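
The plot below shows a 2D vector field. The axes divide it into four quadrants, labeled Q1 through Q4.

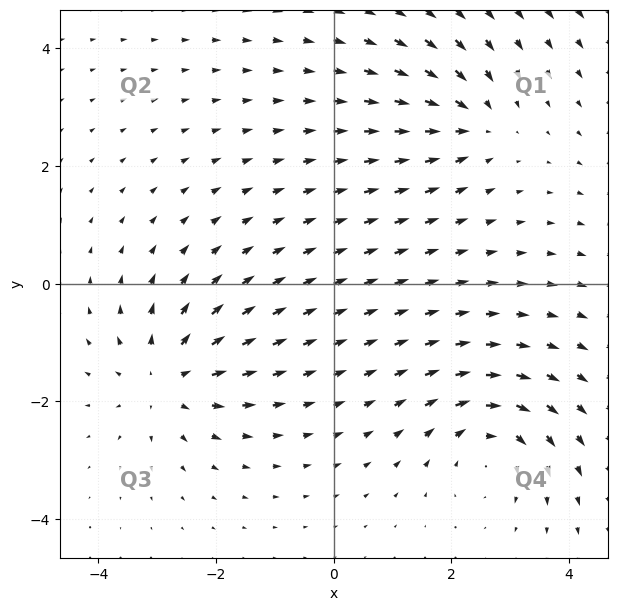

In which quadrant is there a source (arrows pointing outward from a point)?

The source sits at approximately (-2.8, -1.6), which lies in quadrant Q3. The divergence there is about +5, positive as expected for a source.

Q3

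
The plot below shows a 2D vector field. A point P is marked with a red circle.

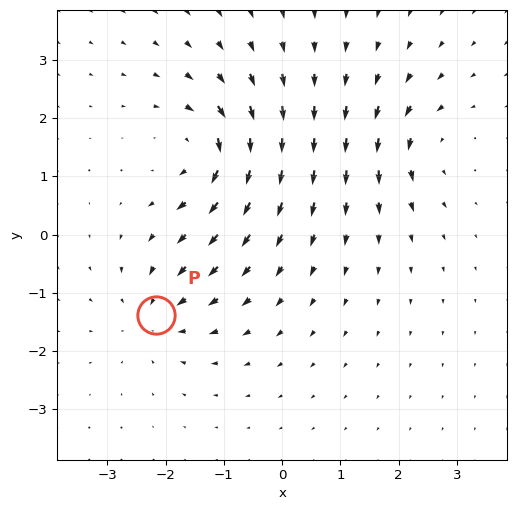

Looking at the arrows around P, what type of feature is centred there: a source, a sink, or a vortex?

sink

At P (-2.2, -1.4) the arrows converge inward. Divergence about -4, curl ≈0 — negative divergence with near-zero curl is a sink.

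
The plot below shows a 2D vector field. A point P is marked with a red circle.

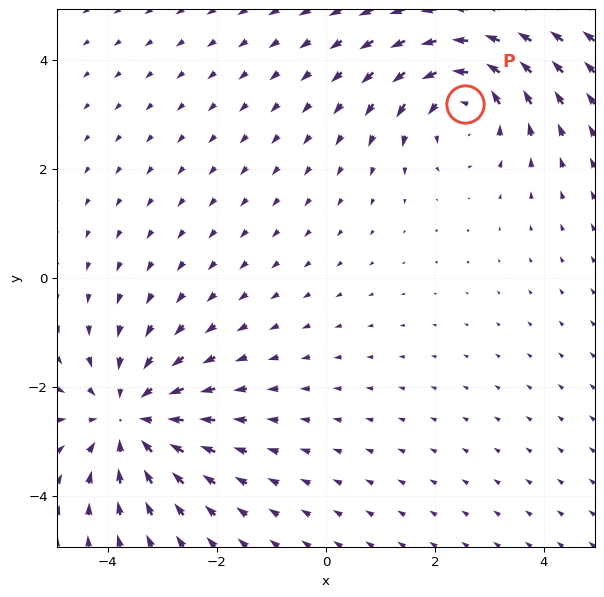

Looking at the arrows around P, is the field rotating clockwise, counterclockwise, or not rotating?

counterclockwise

Near P at (2.5, 3.2) the arrows circulate counterclockwise. The curl (z-component) there is about +3; positive curl means counterclockwise rotation.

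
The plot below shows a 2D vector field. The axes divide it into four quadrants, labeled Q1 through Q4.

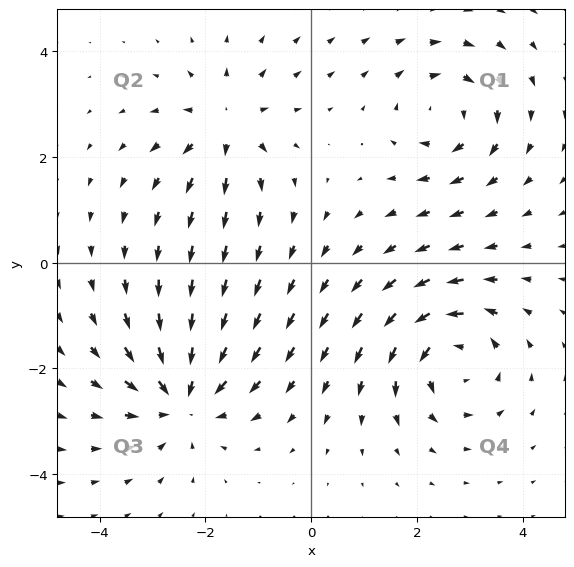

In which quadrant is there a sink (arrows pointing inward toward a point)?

The sink sits at approximately (-2.4, -2.6), which lies in quadrant Q3. The divergence there is about -4, negative as expected for a sink.

Q3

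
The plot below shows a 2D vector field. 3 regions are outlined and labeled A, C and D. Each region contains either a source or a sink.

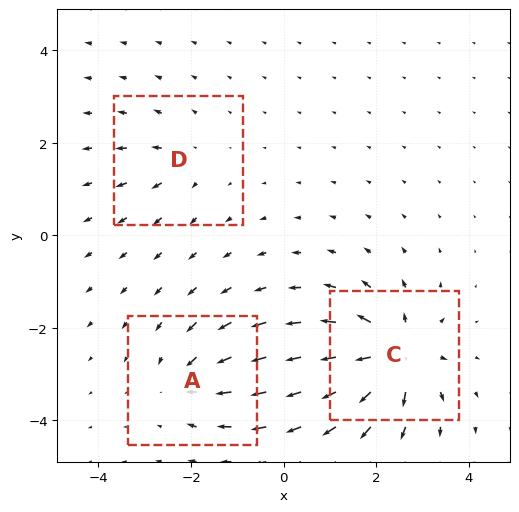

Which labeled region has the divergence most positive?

Divergence at each region's feature centre — A: about -4, C: about +7, D: about +3. Region C is most positive.

C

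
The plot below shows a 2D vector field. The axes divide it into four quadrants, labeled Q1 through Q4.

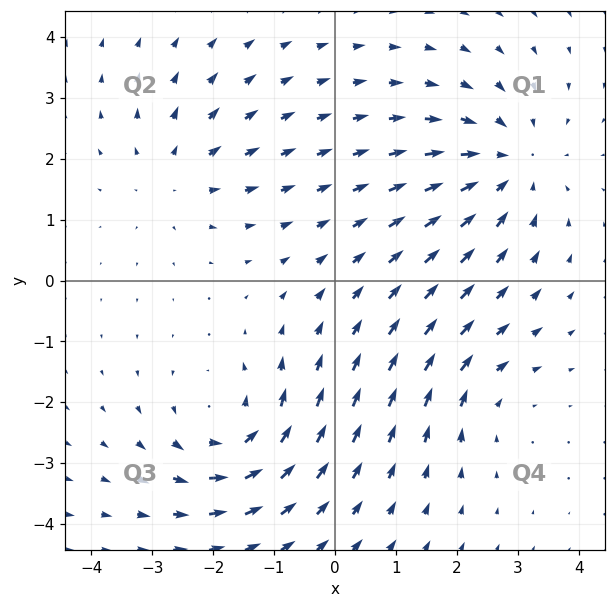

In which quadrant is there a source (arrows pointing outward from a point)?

The source sits at approximately (-2.6, 1.7), which lies in quadrant Q2. The divergence there is about +3, positive as expected for a source.

Q2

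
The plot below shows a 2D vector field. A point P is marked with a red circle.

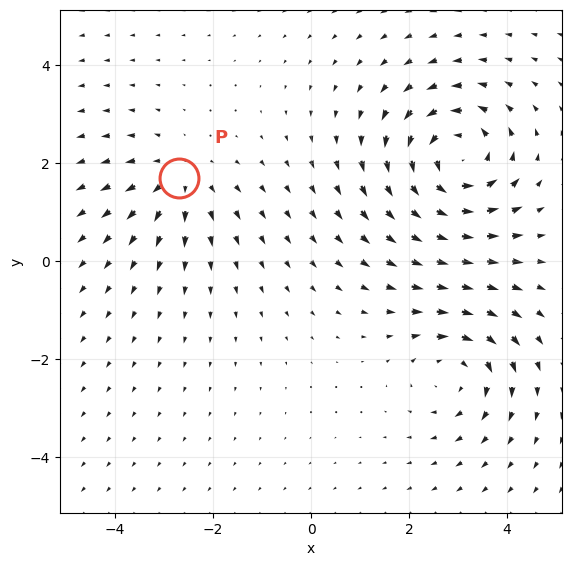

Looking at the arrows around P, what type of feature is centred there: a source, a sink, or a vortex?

source

At P (-2.7, 1.7) the arrows spread outward. Divergence about +3, curl ≈0 — positive divergence with near-zero curl is a source.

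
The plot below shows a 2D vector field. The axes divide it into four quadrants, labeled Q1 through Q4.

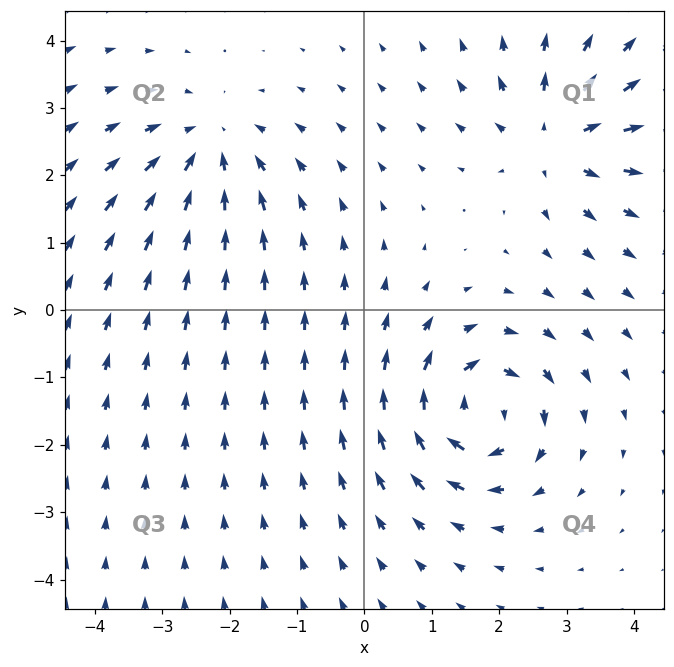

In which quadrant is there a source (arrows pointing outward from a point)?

The source sits at approximately (2.8, 2.5), which lies in quadrant Q1. The divergence there is about +4, positive as expected for a source.

Q1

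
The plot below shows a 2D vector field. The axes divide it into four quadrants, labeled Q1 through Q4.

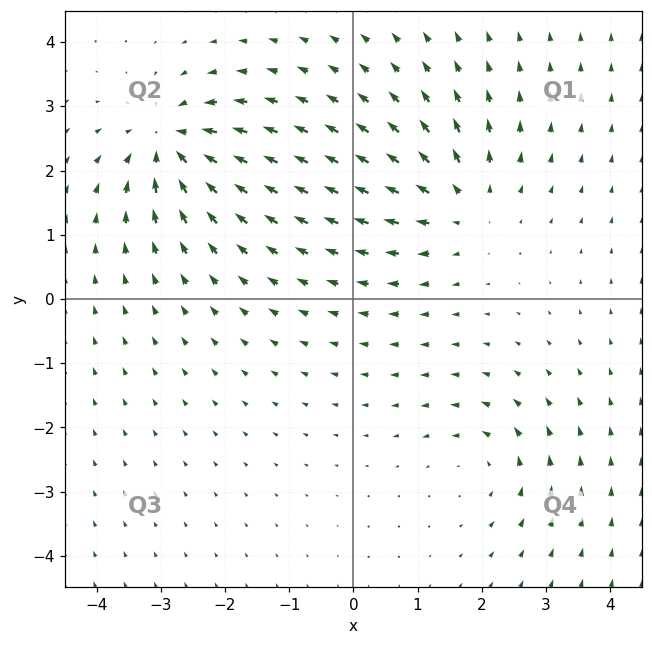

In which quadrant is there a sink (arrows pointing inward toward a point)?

Q2

The sink sits at approximately (-2.9, 2.4), which lies in quadrant Q2. The divergence there is about -6, negative as expected for a sink.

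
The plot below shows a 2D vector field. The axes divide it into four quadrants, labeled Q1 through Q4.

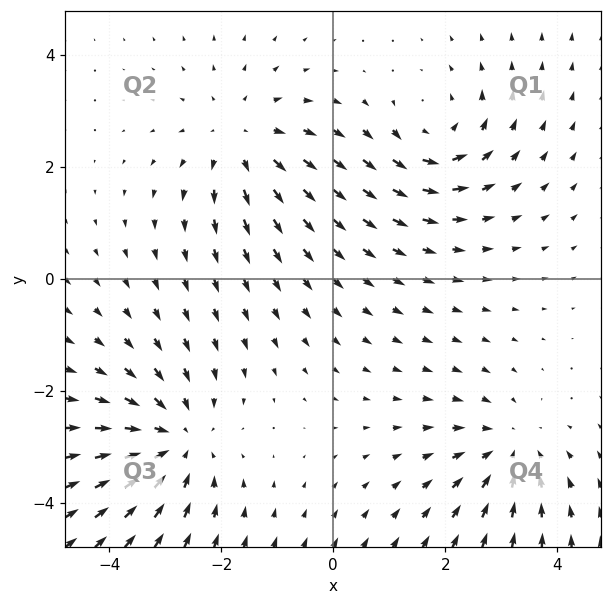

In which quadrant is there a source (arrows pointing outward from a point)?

Q2

The source sits at approximately (-1.6, 2.5), which lies in quadrant Q2. The divergence there is about +3, positive as expected for a source.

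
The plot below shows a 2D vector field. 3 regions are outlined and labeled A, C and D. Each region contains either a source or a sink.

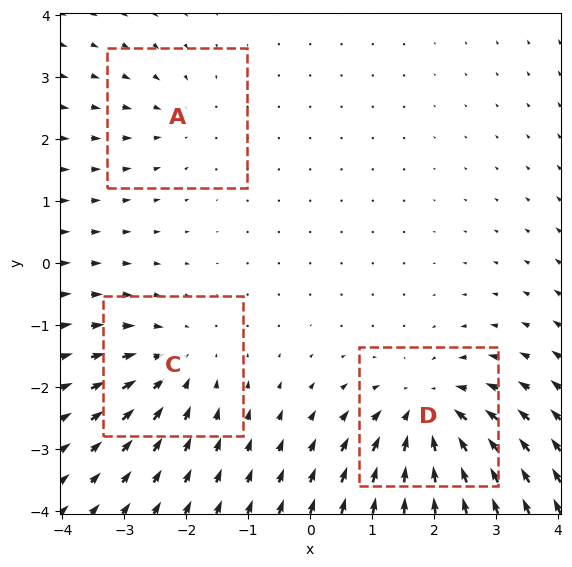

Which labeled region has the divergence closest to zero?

Divergence at each region's feature centre — A: about -2, C: about -3, D: about -5. Region A is closest to zero.

A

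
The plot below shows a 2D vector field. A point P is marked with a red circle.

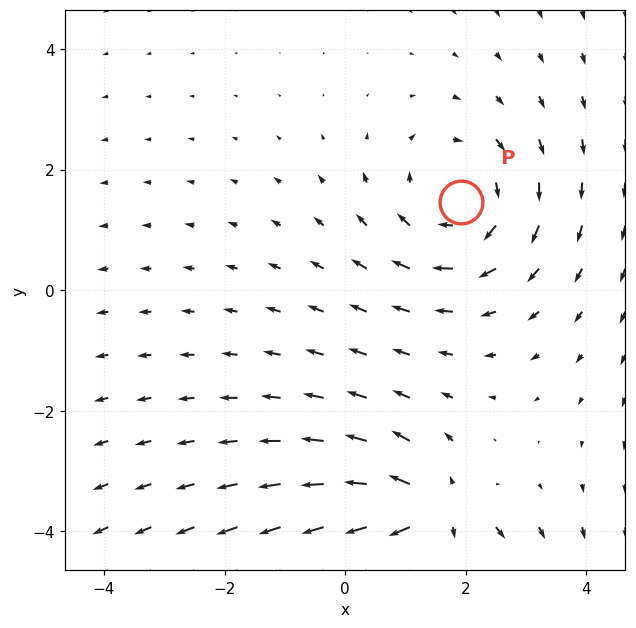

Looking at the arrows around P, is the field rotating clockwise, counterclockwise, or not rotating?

Near P at (1.9, 1.5) the arrows circulate clockwise. The curl (z-component) there is about -3; negative curl means clockwise rotation.

clockwise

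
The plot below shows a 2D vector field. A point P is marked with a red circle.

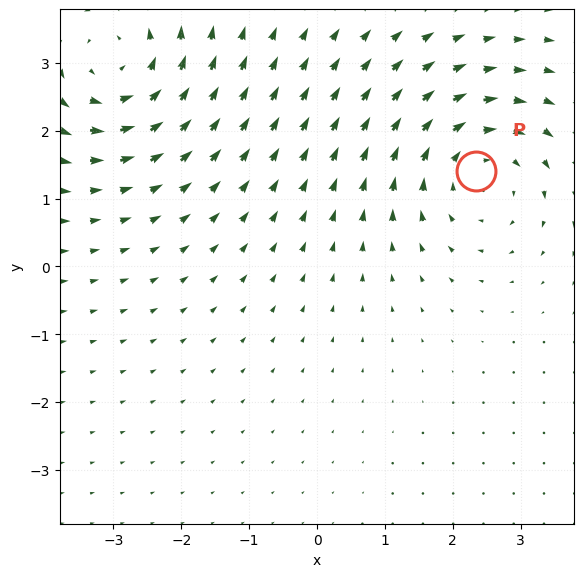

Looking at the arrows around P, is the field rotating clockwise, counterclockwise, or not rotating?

clockwise

Near P at (2.3, 1.4) the arrows circulate clockwise. The curl (z-component) there is about -4; negative curl means clockwise rotation.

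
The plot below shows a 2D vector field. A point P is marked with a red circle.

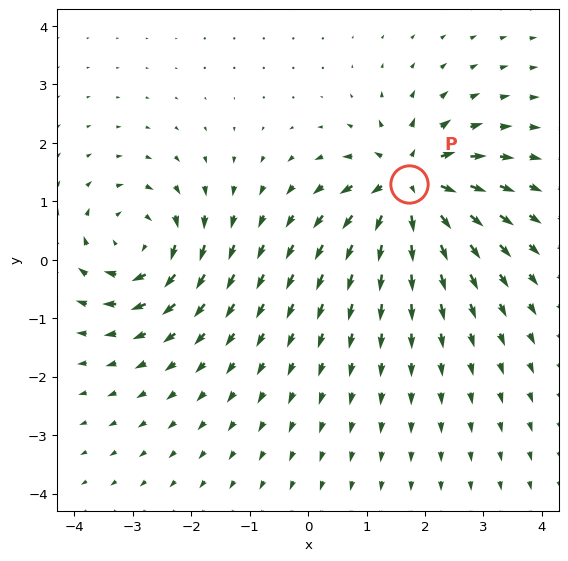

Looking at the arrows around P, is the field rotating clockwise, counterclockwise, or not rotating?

not rotating

Near P at (1.7, 1.3) the arrows show no circulation. The curl there is ≈0.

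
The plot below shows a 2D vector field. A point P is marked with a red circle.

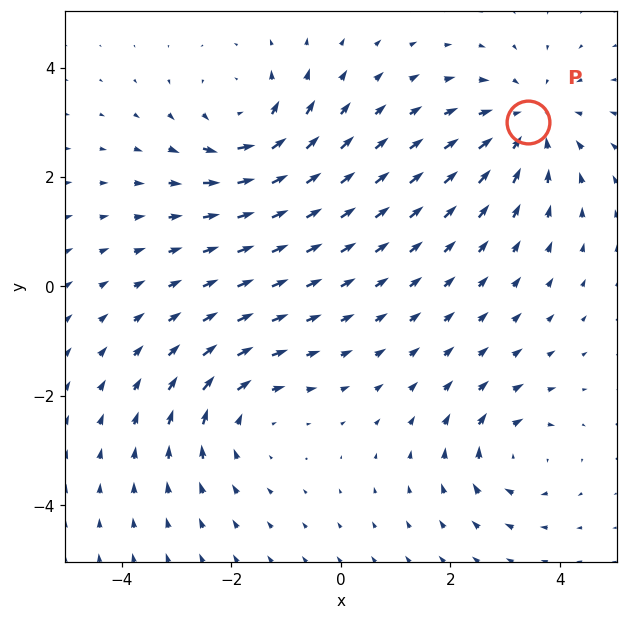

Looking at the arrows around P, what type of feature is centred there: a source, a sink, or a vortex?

sink

At P (3.4, 3.0) the arrows converge inward. Divergence about -4, curl ≈0 — negative divergence with near-zero curl is a sink.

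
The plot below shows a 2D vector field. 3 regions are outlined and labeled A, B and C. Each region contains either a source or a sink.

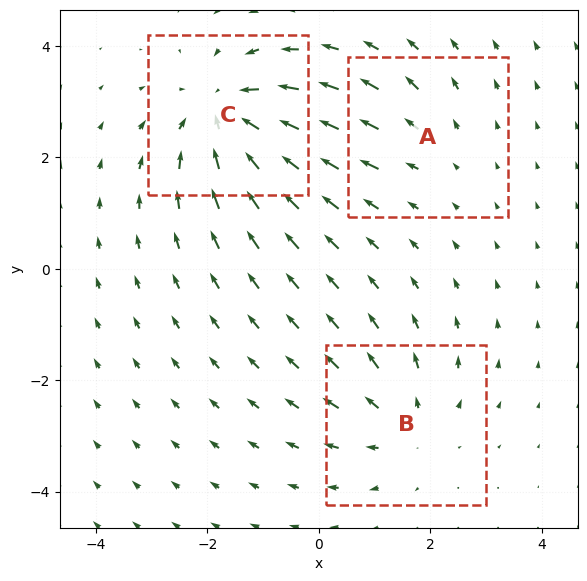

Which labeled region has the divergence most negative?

C

Divergence at each region's feature centre — A: about +2, B: about +3, C: about -4. Region C is most negative.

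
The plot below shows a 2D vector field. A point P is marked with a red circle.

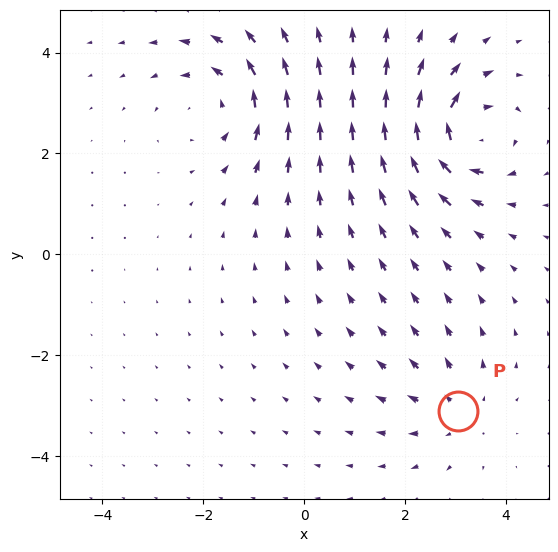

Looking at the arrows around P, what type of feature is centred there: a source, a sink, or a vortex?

At P (3.0, -3.1) the arrows spread outward. Divergence about +3, curl ≈0 — positive divergence with near-zero curl is a source.

source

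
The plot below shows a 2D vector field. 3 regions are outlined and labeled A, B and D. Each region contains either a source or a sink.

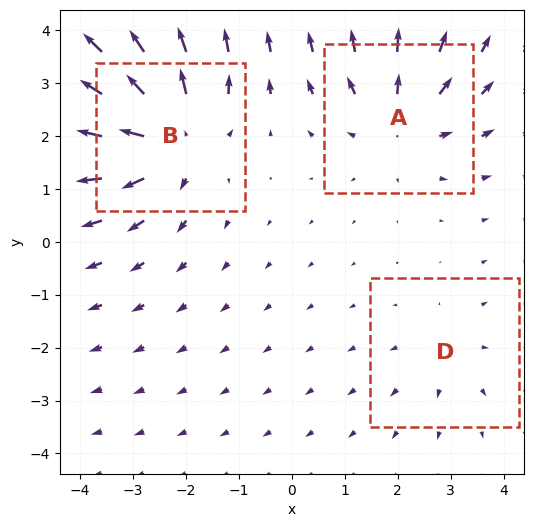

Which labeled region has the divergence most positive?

B

Divergence at each region's feature centre — A: about +3, B: about +5, D: about +2. Region B is most positive.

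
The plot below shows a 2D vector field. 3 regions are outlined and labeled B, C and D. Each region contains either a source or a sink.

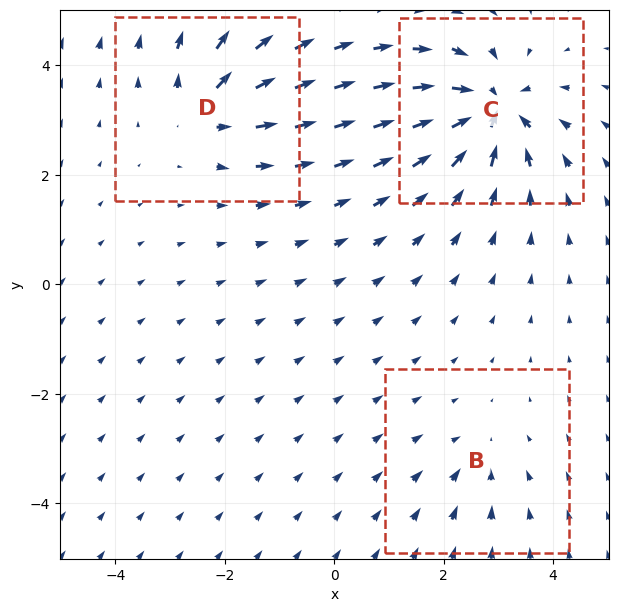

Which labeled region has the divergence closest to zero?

B

Divergence at each region's feature centre — B: about -2, C: about -7, D: about +4. Region B is closest to zero.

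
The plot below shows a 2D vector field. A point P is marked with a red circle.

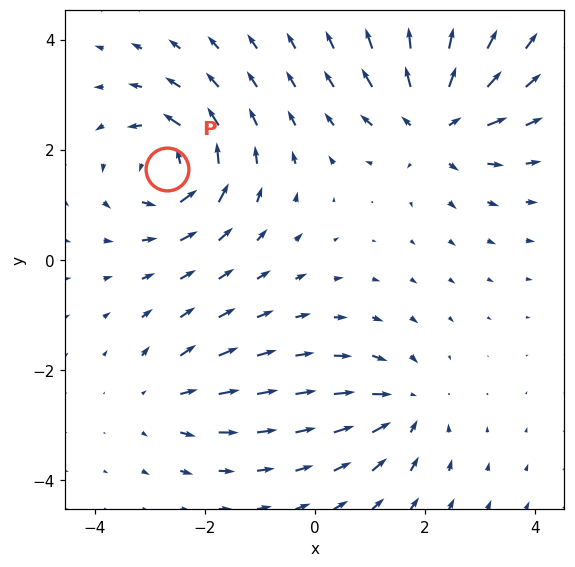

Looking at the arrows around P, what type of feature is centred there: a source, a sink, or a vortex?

At P (-2.7, 1.7) the arrows circulate counterclockwise. Divergence ≈0, curl about +7 — near-zero divergence with nonzero curl is a vortex.

vortex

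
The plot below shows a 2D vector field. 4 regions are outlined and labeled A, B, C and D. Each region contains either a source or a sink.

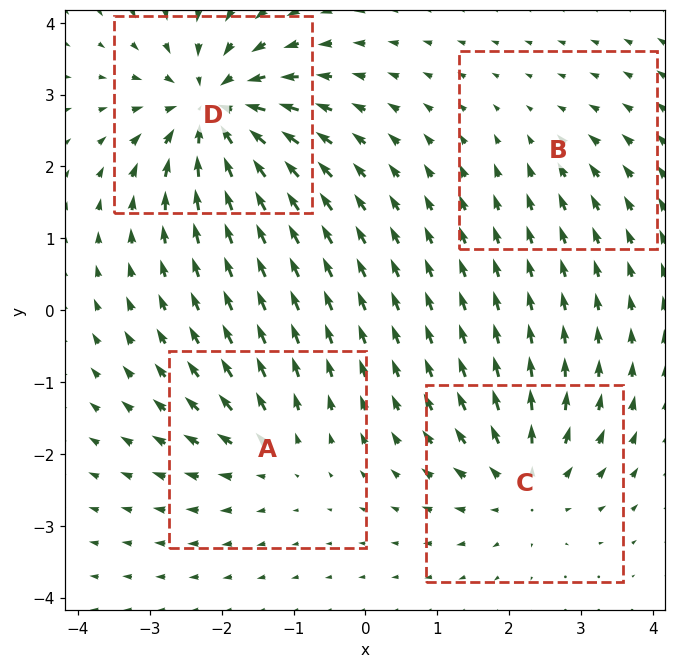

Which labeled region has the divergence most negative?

Divergence at each region's feature centre — A: about +4, B: about -2, C: about +5, D: about -8. Region D is most negative.

D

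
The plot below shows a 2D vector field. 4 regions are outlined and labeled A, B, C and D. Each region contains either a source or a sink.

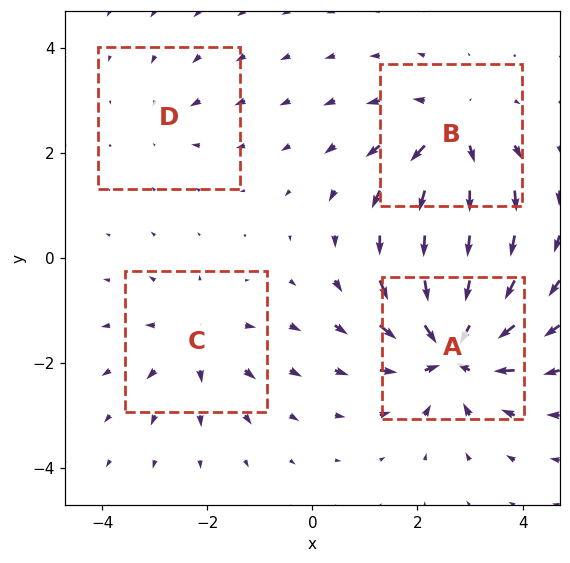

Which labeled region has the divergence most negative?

Divergence at each region's feature centre — A: about -8, B: about +5, C: about +4, D: about -2. Region A is most negative.

A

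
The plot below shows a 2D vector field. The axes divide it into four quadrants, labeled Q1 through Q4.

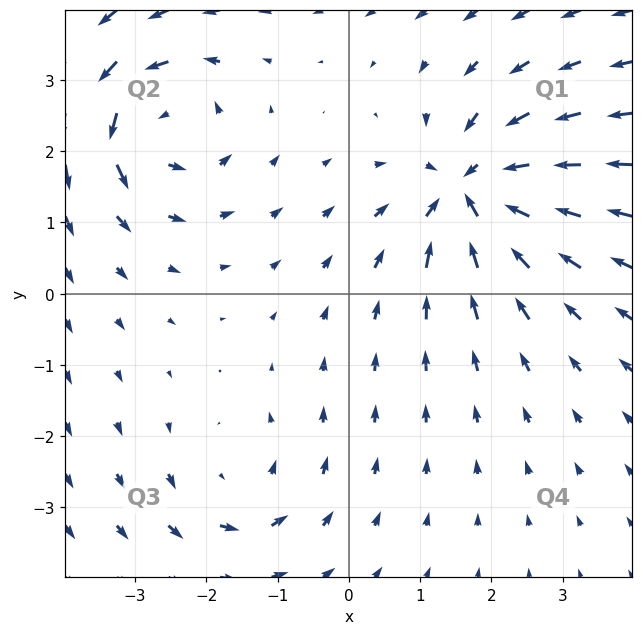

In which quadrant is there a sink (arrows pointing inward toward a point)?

The sink sits at approximately (1.7, 1.4), which lies in quadrant Q1. The divergence there is about -6, negative as expected for a sink.

Q1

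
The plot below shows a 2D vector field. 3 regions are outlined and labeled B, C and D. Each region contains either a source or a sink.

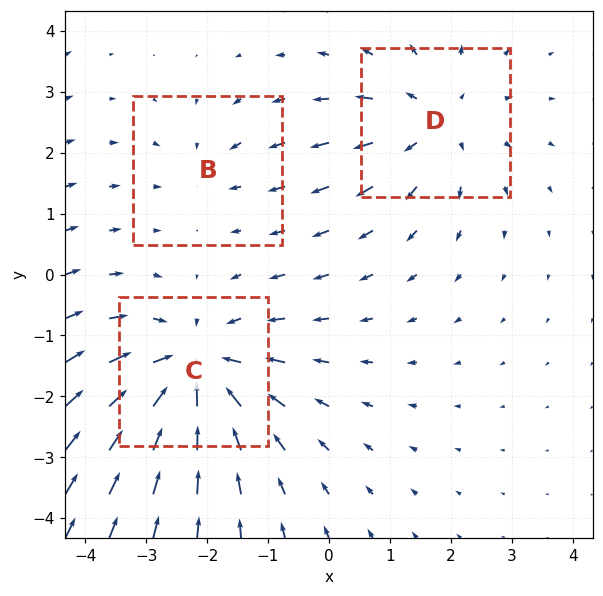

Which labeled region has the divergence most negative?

C

Divergence at each region's feature centre — B: about -2, C: about -4, D: about +3. Region C is most negative.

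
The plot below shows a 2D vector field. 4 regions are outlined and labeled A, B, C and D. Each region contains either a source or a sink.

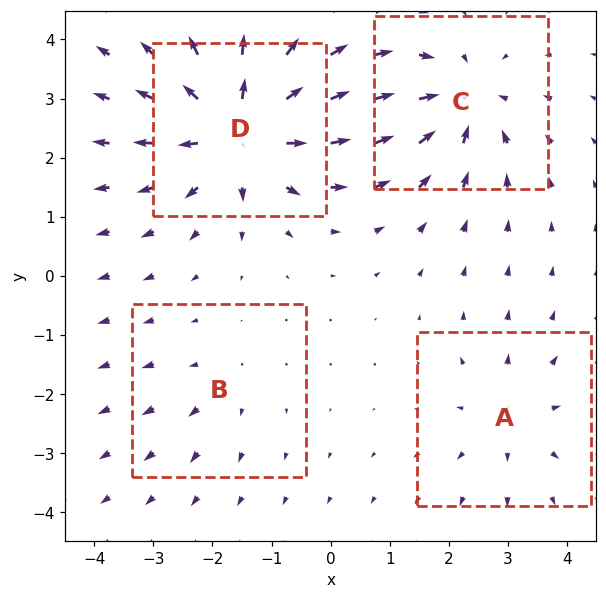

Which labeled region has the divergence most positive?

D

Divergence at each region's feature centre — A: about +3, B: about +2, C: about -5, D: about +7. Region D is most positive.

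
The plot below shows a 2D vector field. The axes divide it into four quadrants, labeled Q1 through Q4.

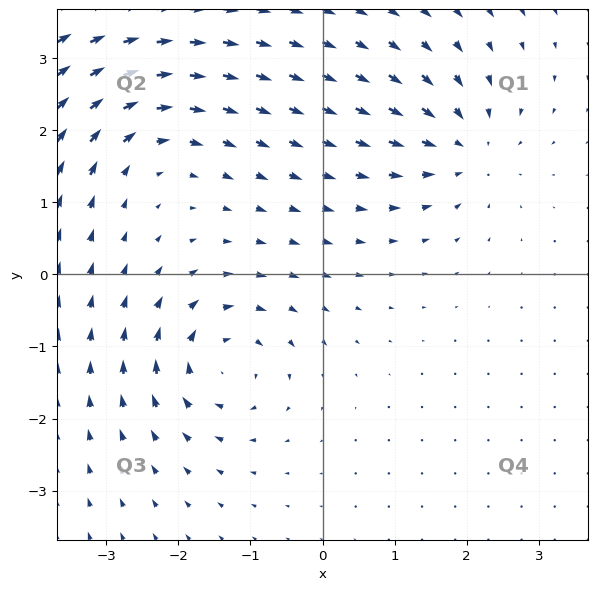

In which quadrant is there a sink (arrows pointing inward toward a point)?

The sink sits at approximately (2.0, 1.8), which lies in quadrant Q1. The divergence there is about -5, negative as expected for a sink.

Q1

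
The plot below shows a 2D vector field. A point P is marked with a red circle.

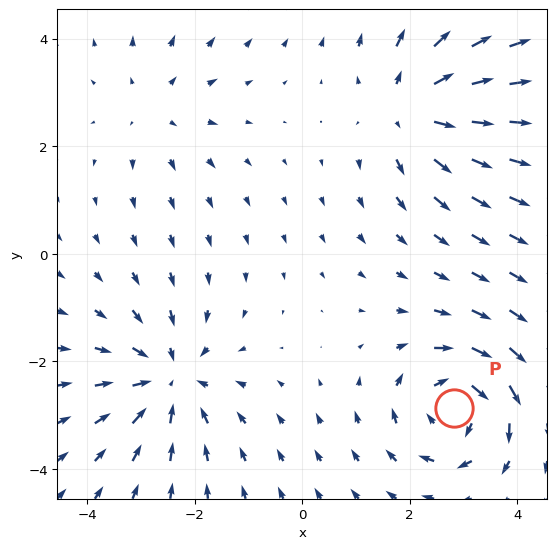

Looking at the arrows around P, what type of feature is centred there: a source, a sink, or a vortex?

vortex

At P (2.8, -2.9) the arrows circulate clockwise. Divergence ≈0, curl about -6 — near-zero divergence with nonzero curl is a vortex.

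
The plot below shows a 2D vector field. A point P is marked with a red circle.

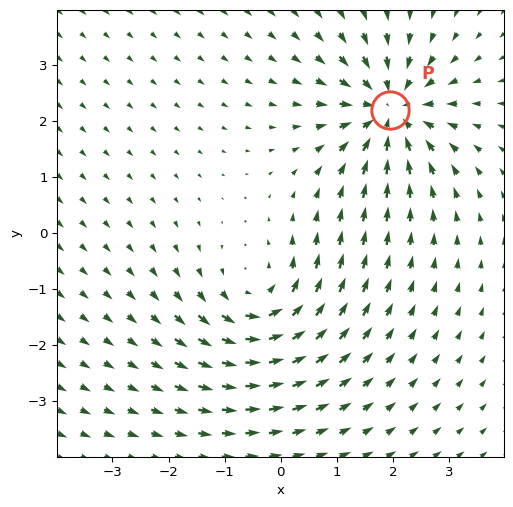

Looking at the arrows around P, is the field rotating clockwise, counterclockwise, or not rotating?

Near P at (2.0, 2.2) the arrows show no circulation. The curl there is ≈0.

not rotating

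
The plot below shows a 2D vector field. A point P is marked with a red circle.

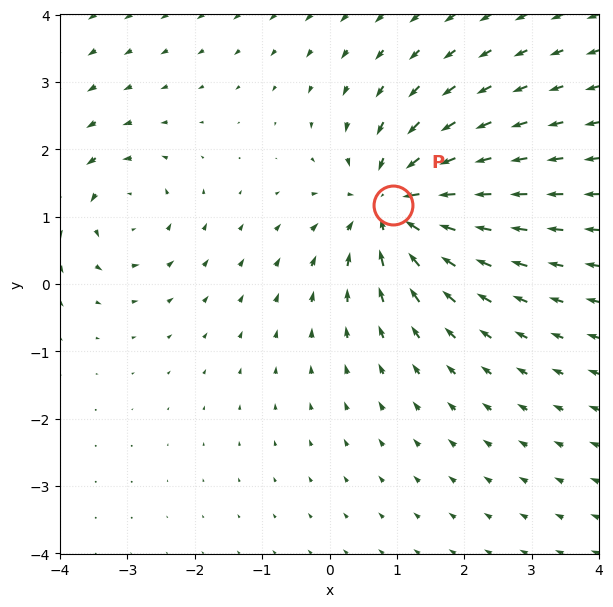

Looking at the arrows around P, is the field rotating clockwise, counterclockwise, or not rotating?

Near P at (0.9, 1.2) the arrows show no circulation. The curl there is ≈0.

not rotating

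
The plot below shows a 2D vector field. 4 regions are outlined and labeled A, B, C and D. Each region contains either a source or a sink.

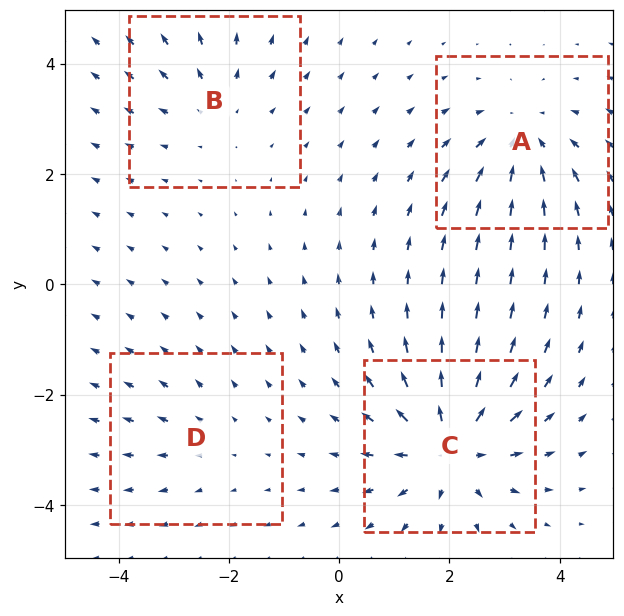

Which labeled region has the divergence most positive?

C

Divergence at each region's feature centre — A: about -4, B: about +3, C: about +6, D: about +2. Region C is most positive.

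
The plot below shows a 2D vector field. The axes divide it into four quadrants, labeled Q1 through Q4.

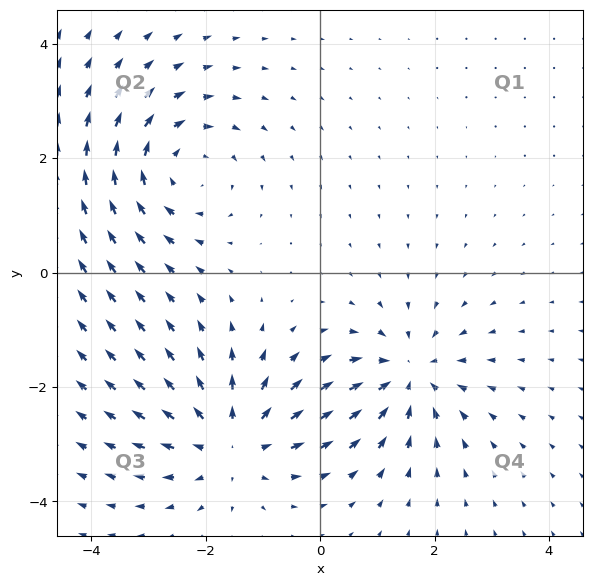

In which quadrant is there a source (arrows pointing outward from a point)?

The source sits at approximately (-1.5, -3.0), which lies in quadrant Q3. The divergence there is about +3, positive as expected for a source.

Q3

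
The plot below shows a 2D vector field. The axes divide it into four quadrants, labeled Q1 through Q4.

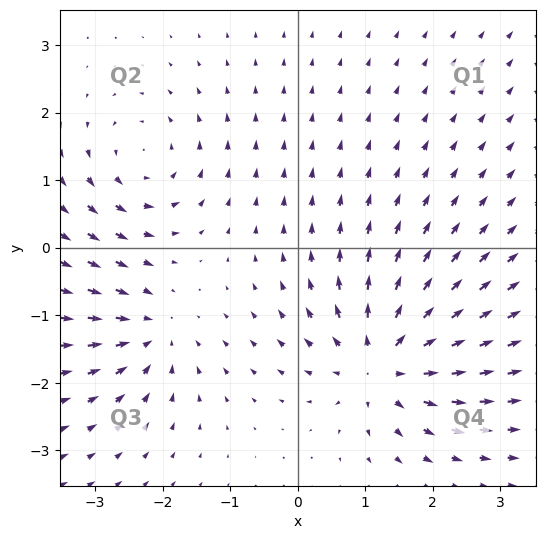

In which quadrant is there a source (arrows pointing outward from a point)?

Q4

The source sits at approximately (1.3, -1.7), which lies in quadrant Q4. The divergence there is about +6, positive as expected for a source.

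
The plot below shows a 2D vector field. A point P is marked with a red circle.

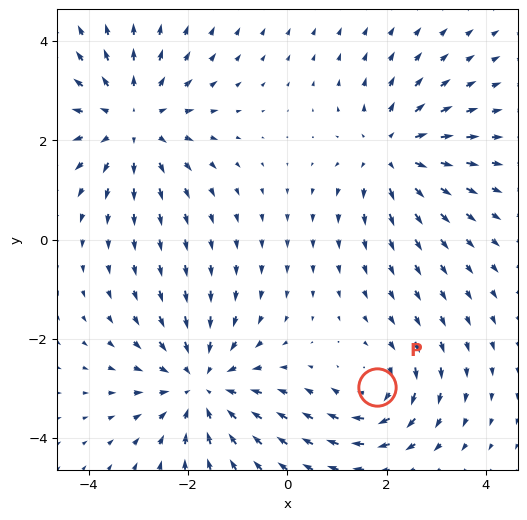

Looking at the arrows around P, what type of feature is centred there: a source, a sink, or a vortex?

At P (1.8, -3.0) the arrows circulate clockwise. Divergence ≈0, curl about -4 — near-zero divergence with nonzero curl is a vortex.

vortex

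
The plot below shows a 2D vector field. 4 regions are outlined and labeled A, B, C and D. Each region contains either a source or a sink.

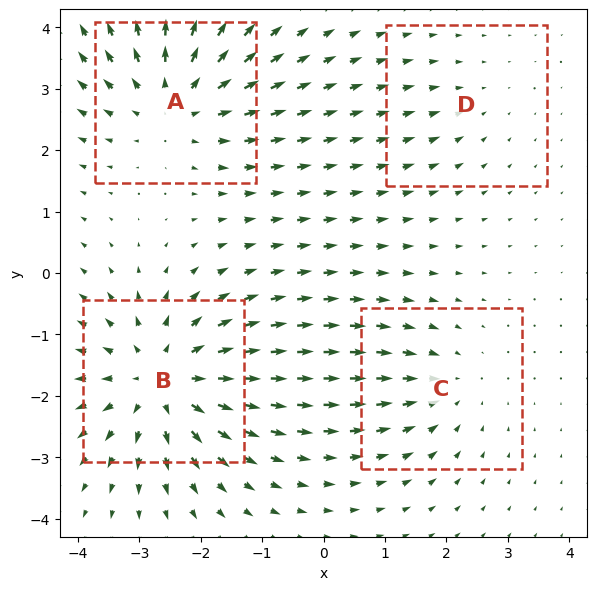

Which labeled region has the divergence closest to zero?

Divergence at each region's feature centre — A: about +5, B: about +6, C: about -3, D: about -2. Region D is closest to zero.

D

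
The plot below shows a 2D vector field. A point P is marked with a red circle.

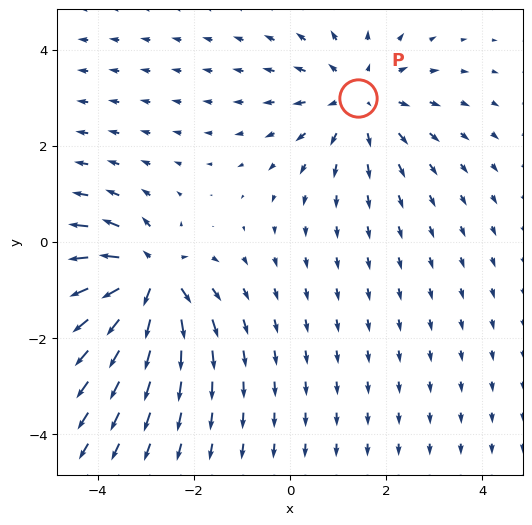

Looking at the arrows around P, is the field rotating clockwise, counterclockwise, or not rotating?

Near P at (1.4, 3.0) the arrows show no circulation. The curl there is ≈0.

not rotating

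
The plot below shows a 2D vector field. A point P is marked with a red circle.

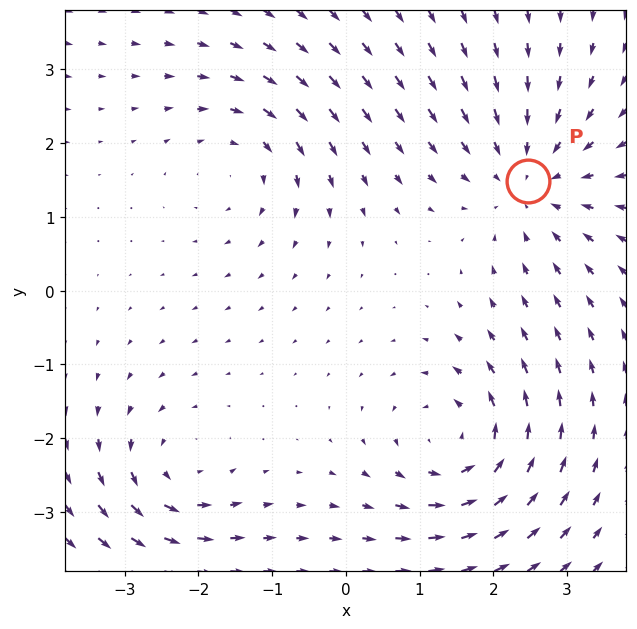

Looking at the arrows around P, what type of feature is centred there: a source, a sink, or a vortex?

sink

At P (2.5, 1.5) the arrows converge inward. Divergence about -4, curl ≈0 — negative divergence with near-zero curl is a sink.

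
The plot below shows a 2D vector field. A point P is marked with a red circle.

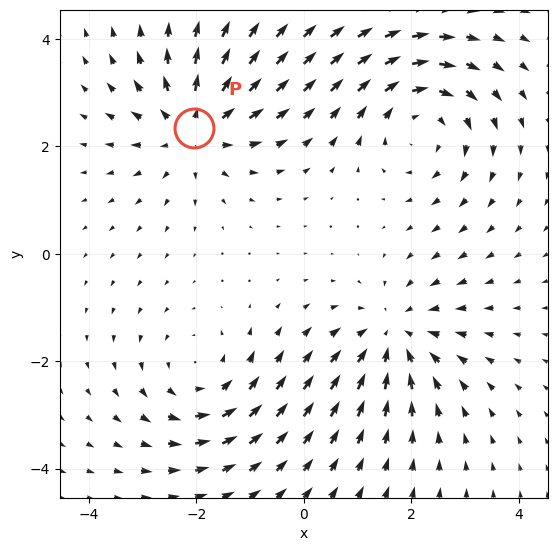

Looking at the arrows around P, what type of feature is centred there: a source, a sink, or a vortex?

At P (-2.0, 2.3) the arrows spread outward. Divergence about +5, curl ≈0 — positive divergence with near-zero curl is a source.

source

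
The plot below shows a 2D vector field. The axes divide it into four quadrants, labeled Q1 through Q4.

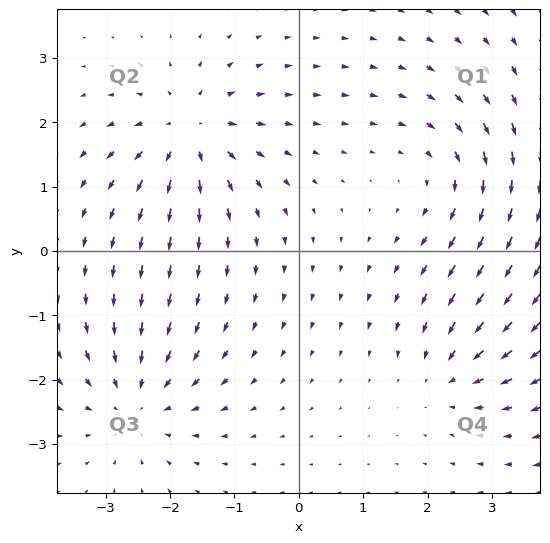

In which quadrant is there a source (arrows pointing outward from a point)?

The source sits at approximately (-1.7, 1.8), which lies in quadrant Q2. The divergence there is about +6, positive as expected for a source.

Q2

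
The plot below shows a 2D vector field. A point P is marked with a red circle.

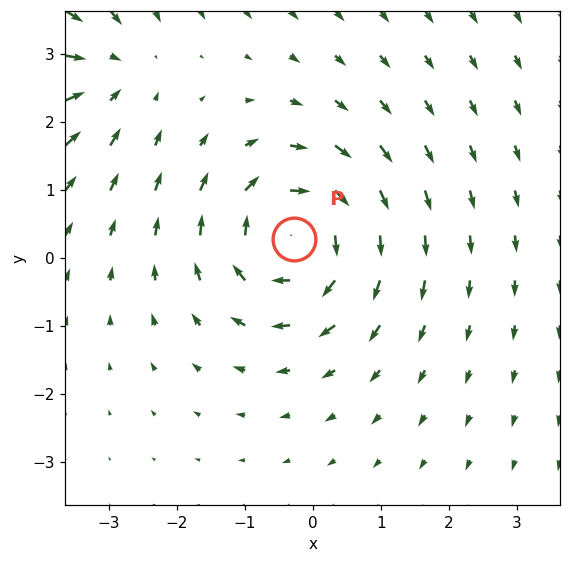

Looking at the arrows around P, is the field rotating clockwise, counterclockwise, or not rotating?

clockwise

Near P at (-0.3, 0.3) the arrows circulate clockwise. The curl (z-component) there is about -5; negative curl means clockwise rotation.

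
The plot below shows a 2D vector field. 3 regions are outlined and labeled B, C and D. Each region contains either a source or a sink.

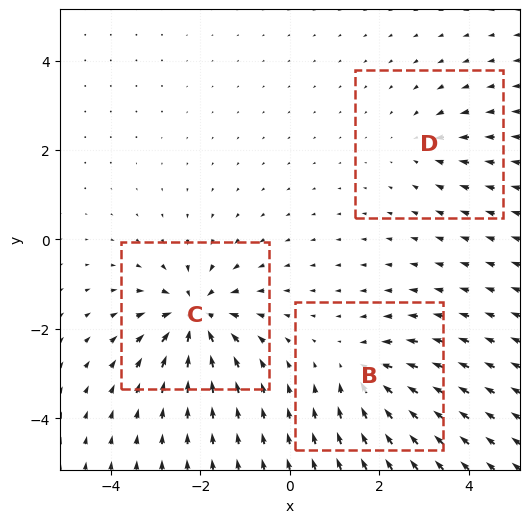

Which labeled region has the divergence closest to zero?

Divergence at each region's feature centre — B: about -4, C: about -6, D: about -2. Region D is closest to zero.

D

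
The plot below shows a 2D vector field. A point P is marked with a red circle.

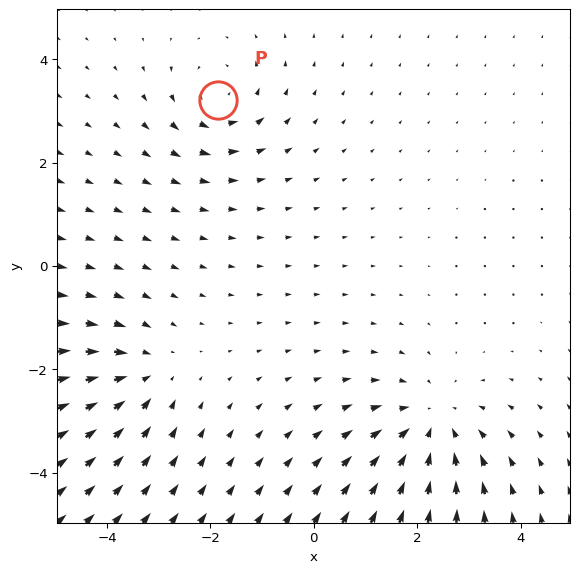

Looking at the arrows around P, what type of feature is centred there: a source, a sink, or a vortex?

vortex

At P (-1.8, 3.2) the arrows circulate counterclockwise. Divergence ≈0, curl about +4 — near-zero divergence with nonzero curl is a vortex.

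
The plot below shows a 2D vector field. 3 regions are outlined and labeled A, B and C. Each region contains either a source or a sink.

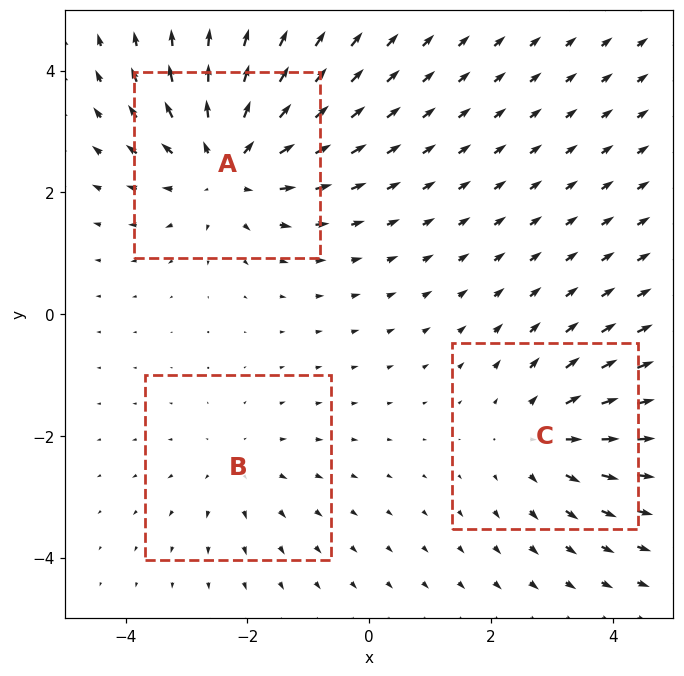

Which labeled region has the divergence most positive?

A

Divergence at each region's feature centre — A: about +4, B: about +2, C: about +3. Region A is most positive.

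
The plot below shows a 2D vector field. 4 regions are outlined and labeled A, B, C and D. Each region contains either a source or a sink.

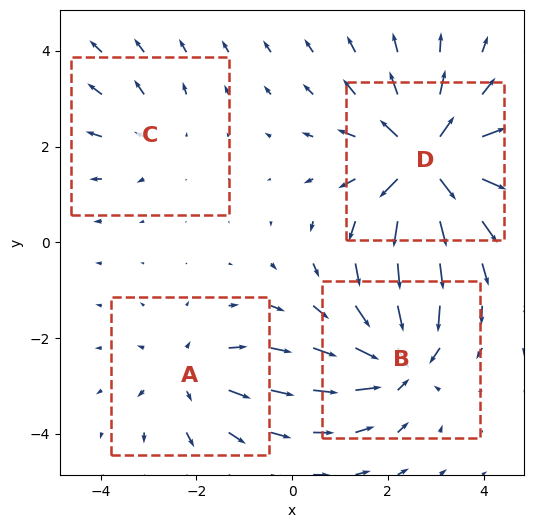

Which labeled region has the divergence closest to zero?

C

Divergence at each region's feature centre — A: about +4, B: about -6, C: about +2, D: about +8. Region C is closest to zero.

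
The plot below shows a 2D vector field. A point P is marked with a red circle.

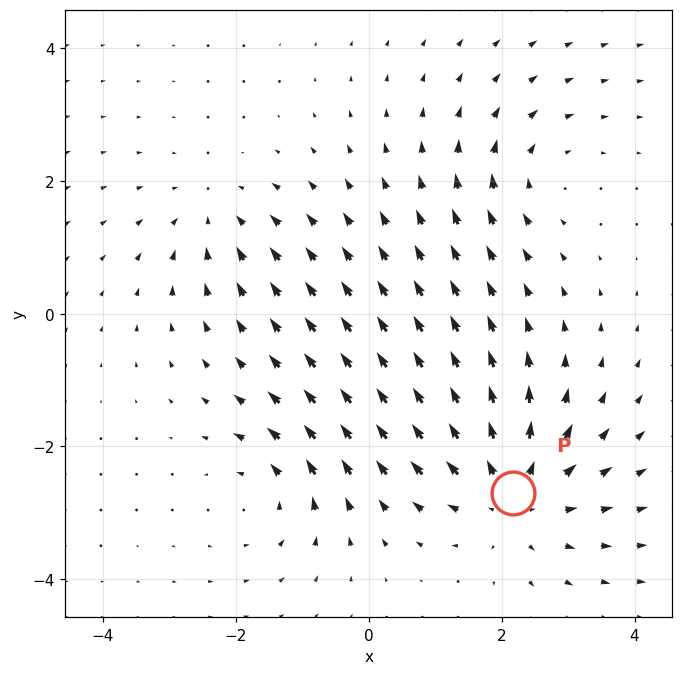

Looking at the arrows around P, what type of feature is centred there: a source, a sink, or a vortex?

source

At P (2.2, -2.7) the arrows spread outward. Divergence about +4, curl ≈0 — positive divergence with near-zero curl is a source.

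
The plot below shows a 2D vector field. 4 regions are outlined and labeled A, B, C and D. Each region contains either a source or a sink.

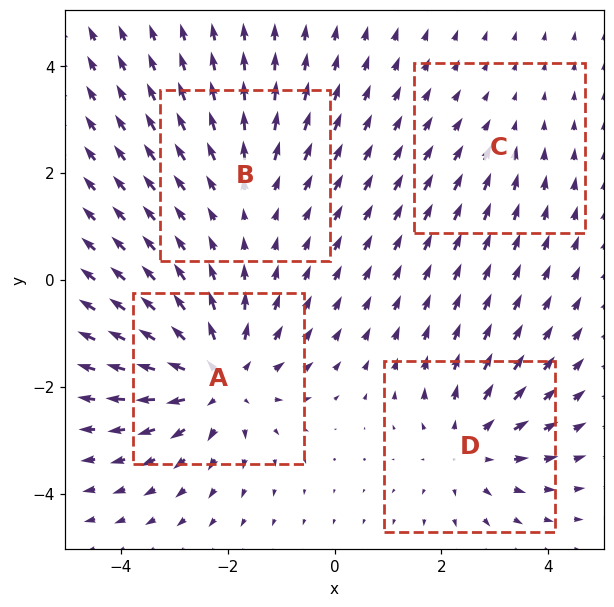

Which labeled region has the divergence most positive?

Divergence at each region's feature centre — A: about +6, B: about +3, C: about -2, D: about +4. Region A is most positive.

A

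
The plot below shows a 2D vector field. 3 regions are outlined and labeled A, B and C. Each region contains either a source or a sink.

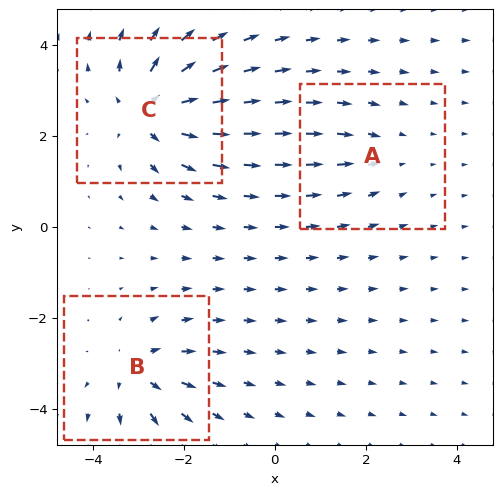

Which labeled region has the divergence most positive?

Divergence at each region's feature centre — A: about -2, B: about +4, C: about +6. Region C is most positive.

C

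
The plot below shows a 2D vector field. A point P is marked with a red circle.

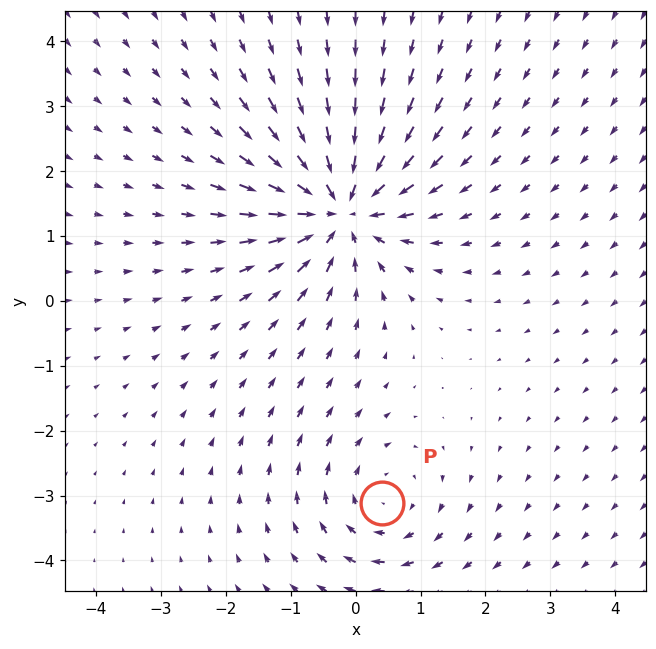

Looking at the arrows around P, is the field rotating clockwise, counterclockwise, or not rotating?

Near P at (0.4, -3.1) the arrows circulate clockwise. The curl (z-component) there is about -3; negative curl means clockwise rotation.

clockwise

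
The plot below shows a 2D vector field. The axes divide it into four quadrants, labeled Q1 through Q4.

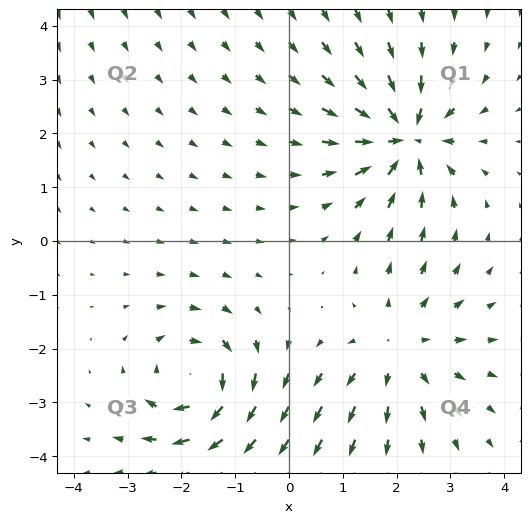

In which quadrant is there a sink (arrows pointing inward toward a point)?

The sink sits at approximately (2.2, 1.9), which lies in quadrant Q1. The divergence there is about -5, negative as expected for a sink.

Q1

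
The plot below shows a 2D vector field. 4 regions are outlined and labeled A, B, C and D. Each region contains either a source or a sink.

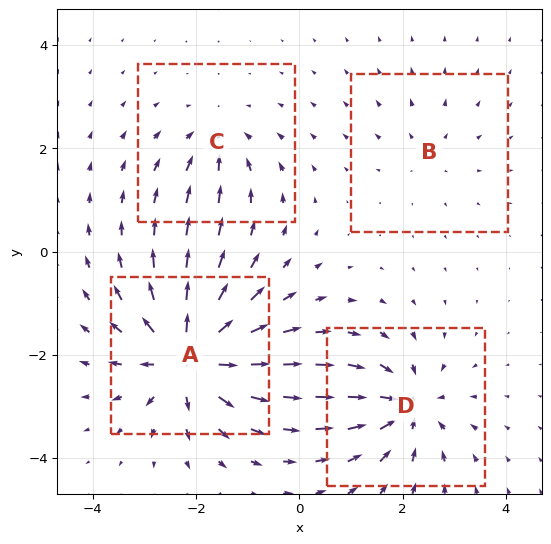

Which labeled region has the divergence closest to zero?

B

Divergence at each region's feature centre — A: about +9, B: about +3, C: about -4, D: about -6. Region B is closest to zero.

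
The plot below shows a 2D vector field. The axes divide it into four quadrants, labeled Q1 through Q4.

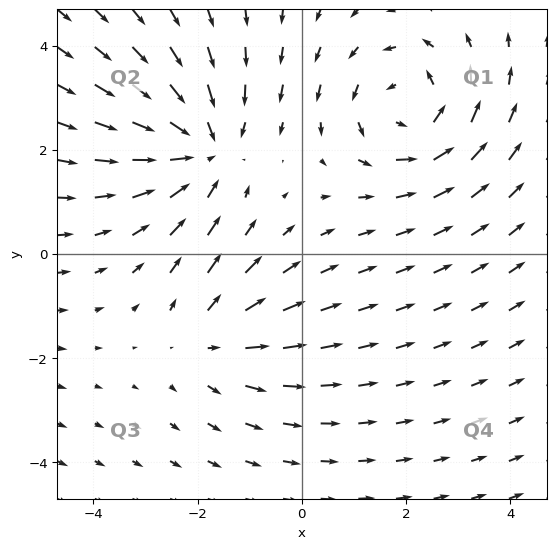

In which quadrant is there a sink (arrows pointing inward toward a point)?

Q2

The sink sits at approximately (-1.9, 2.0), which lies in quadrant Q2. The divergence there is about -4, negative as expected for a sink.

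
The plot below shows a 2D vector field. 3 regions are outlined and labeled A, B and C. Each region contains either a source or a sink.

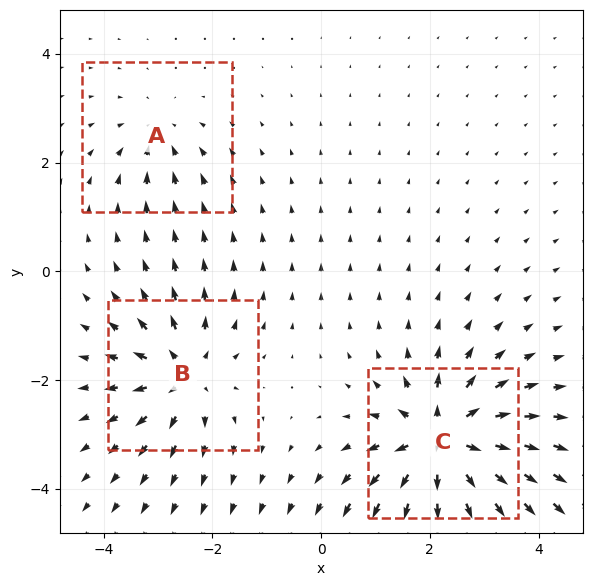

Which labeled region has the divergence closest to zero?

A

Divergence at each region's feature centre — A: about -3, B: about +4, C: about +7. Region A is closest to zero.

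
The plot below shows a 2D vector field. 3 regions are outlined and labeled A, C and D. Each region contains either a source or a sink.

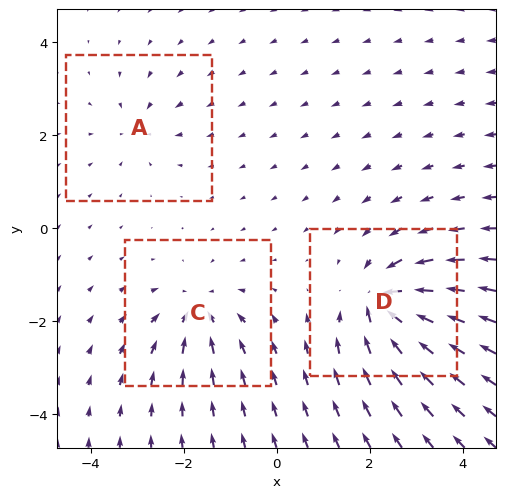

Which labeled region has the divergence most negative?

D

Divergence at each region's feature centre — A: about -2, C: about -4, D: about -6. Region D is most negative.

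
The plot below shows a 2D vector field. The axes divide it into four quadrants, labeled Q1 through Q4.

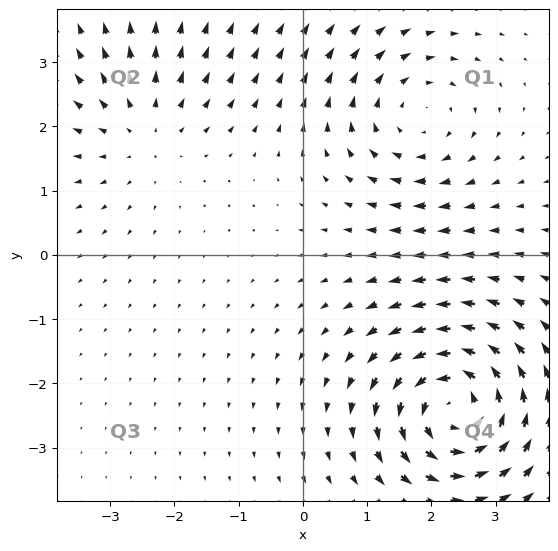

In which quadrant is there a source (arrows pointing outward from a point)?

Q2

The source sits at approximately (-2.5, 1.9), which lies in quadrant Q2. The divergence there is about +2, positive as expected for a source.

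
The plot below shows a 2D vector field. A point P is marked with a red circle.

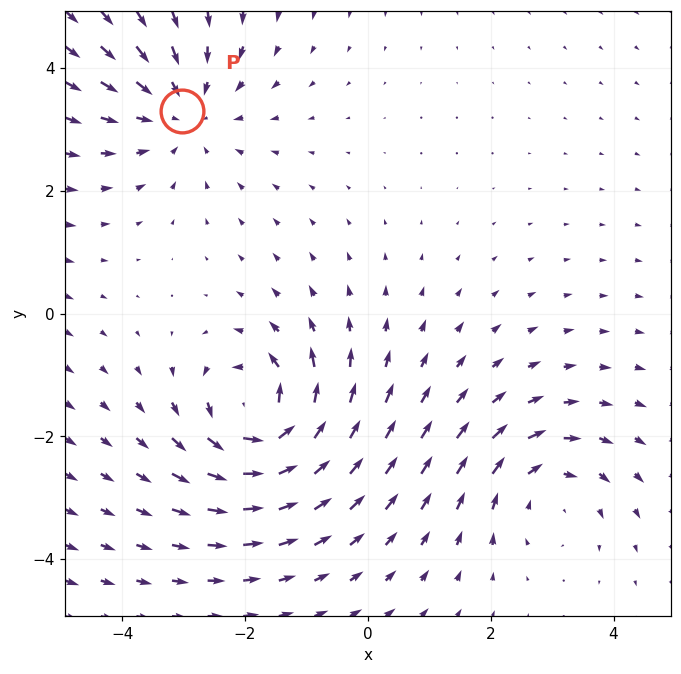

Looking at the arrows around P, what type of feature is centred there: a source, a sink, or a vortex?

At P (-3.0, 3.3) the arrows converge inward. Divergence about -3, curl ≈0 — negative divergence with near-zero curl is a sink.

sink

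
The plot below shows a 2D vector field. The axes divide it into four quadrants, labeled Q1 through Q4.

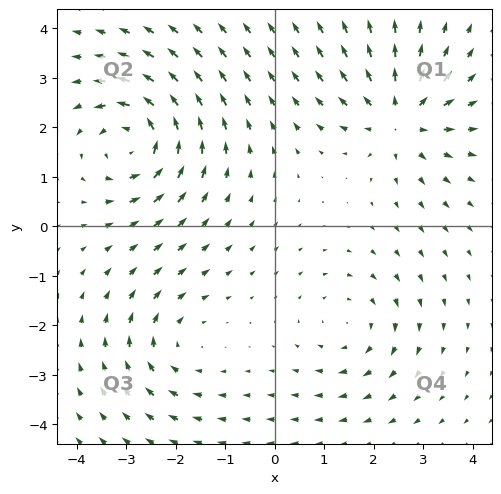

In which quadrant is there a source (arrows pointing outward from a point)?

Q1

The source sits at approximately (2.5, 2.2), which lies in quadrant Q1. The divergence there is about +5, positive as expected for a source.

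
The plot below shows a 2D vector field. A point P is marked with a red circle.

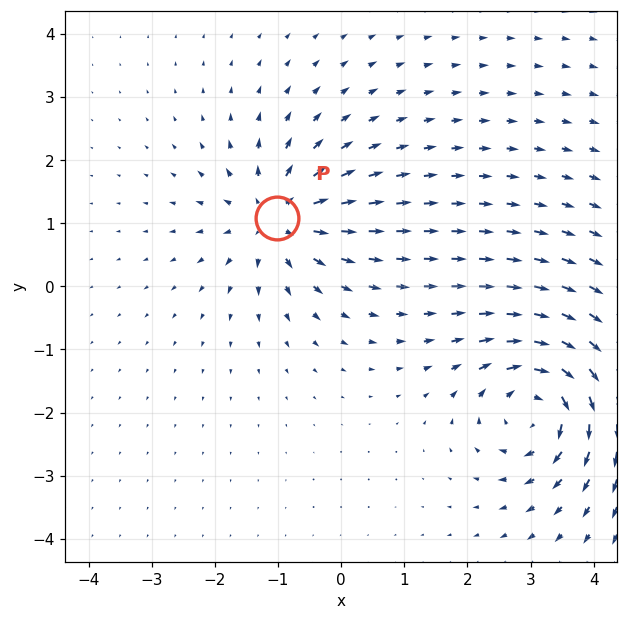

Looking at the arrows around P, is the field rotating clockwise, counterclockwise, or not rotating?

Near P at (-1.0, 1.1) the arrows show no circulation. The curl there is ≈0.

not rotating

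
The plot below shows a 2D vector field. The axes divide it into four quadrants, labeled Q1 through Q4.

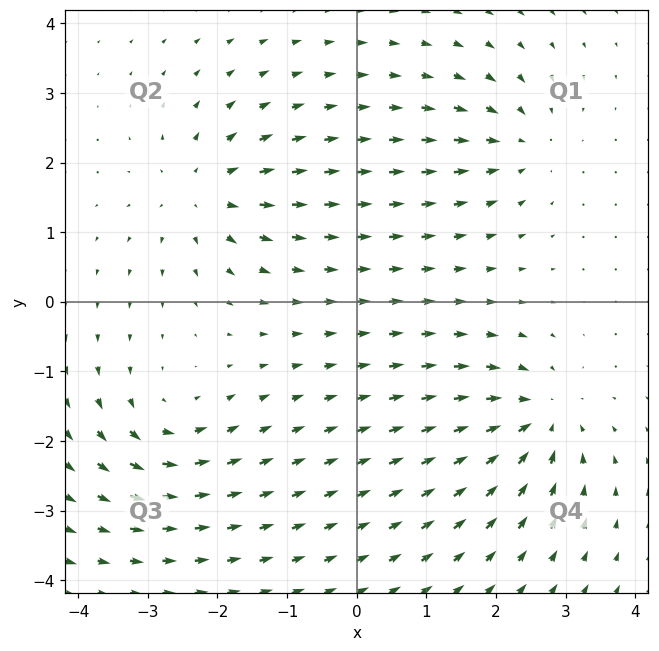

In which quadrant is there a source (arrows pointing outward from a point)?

Q2

The source sits at approximately (-2.2, 1.6), which lies in quadrant Q2. The divergence there is about +6, positive as expected for a source.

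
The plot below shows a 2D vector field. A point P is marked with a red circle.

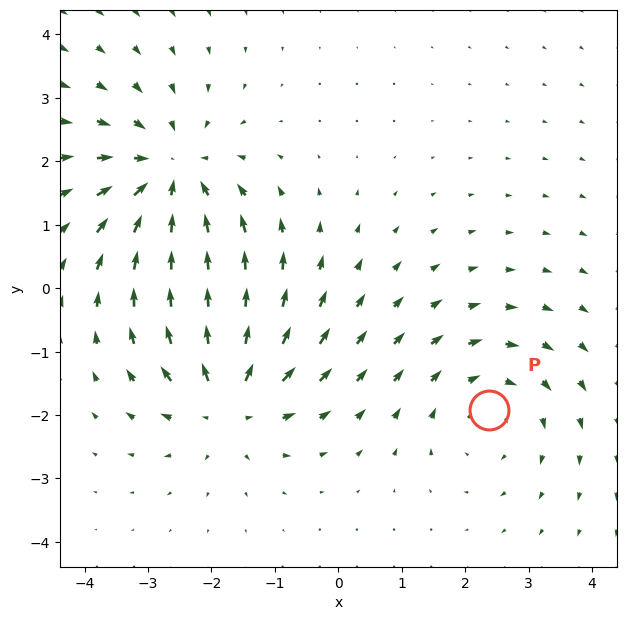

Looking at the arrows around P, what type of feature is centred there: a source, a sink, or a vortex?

vortex

At P (2.4, -1.9) the arrows circulate clockwise. Divergence ≈0, curl about -3 — near-zero divergence with nonzero curl is a vortex.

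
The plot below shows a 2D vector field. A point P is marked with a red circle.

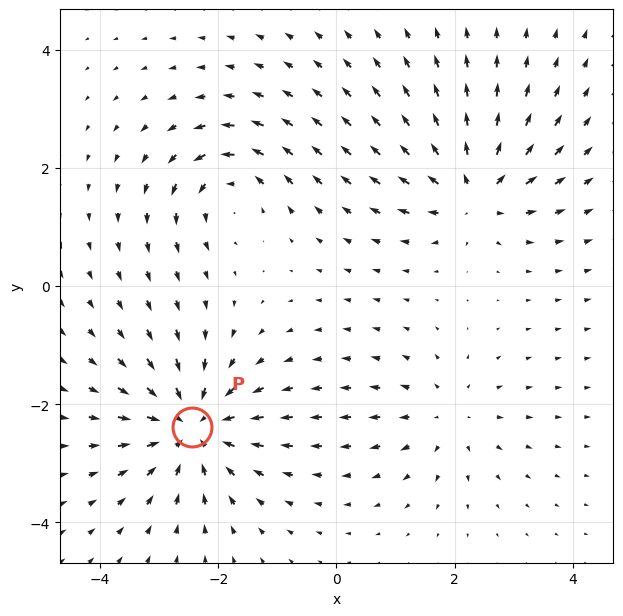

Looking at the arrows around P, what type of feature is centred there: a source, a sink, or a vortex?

At P (-2.4, -2.4) the arrows converge inward. Divergence about -5, curl ≈0 — negative divergence with near-zero curl is a sink.

sink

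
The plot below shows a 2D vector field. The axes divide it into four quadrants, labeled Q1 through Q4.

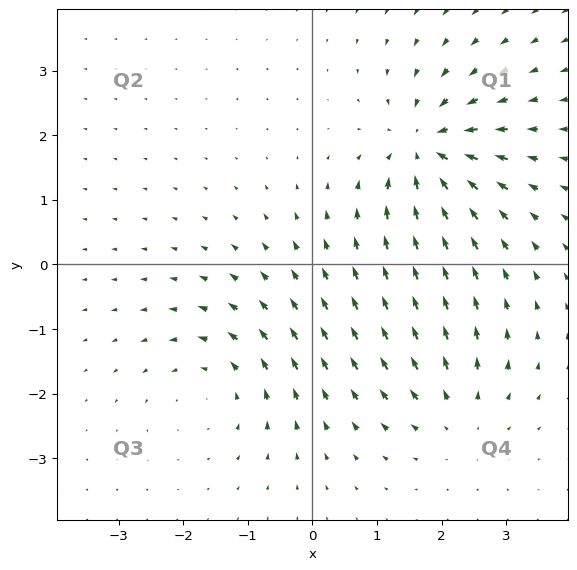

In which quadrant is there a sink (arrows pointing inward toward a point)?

Q1

The sink sits at approximately (1.8, 1.8), which lies in quadrant Q1. The divergence there is about -5, negative as expected for a sink.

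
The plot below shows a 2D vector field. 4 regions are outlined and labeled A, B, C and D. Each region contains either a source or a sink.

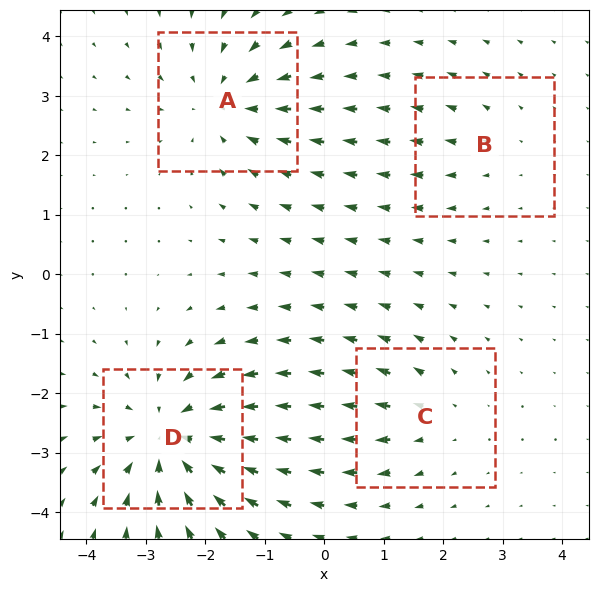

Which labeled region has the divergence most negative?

Divergence at each region's feature centre — A: about -4, B: about +2, C: about +3, D: about -6. Region D is most negative.

D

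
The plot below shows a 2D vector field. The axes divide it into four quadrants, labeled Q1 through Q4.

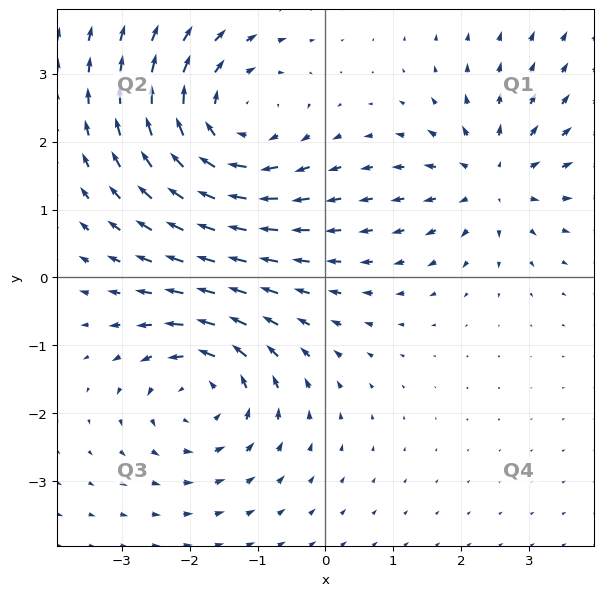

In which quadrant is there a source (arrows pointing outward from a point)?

The source sits at approximately (2.5, 1.4), which lies in quadrant Q1. The divergence there is about +3, positive as expected for a source.

Q1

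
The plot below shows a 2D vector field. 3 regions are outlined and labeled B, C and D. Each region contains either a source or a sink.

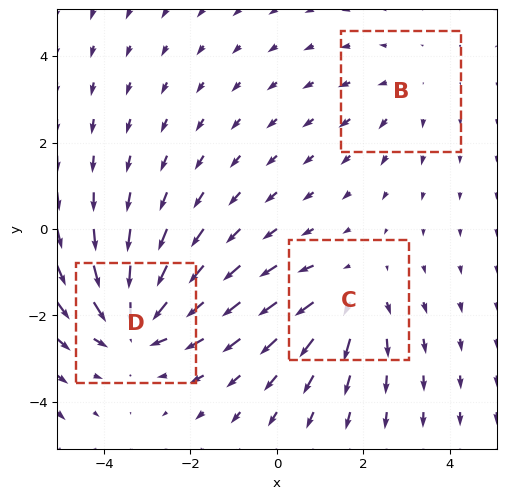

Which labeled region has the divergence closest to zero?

B

Divergence at each region's feature centre — B: about +2, C: about +3, D: about -4. Region B is closest to zero.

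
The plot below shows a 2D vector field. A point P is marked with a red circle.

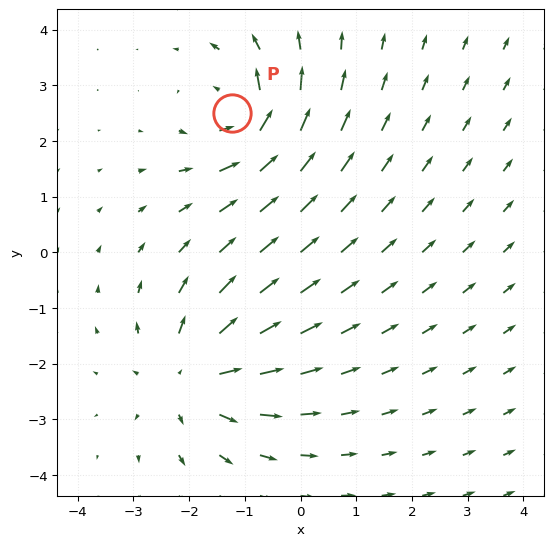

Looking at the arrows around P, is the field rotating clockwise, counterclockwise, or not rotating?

Near P at (-1.2, 2.5) the arrows circulate counterclockwise. The curl (z-component) there is about +4; positive curl means counterclockwise rotation.

counterclockwise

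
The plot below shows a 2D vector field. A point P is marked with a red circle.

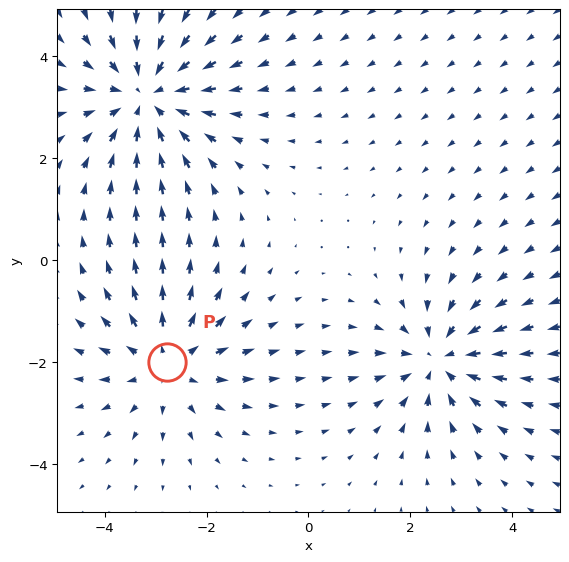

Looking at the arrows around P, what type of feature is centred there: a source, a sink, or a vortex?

source

At P (-2.8, -2.0) the arrows spread outward. Divergence about +2, curl ≈0 — positive divergence with near-zero curl is a source.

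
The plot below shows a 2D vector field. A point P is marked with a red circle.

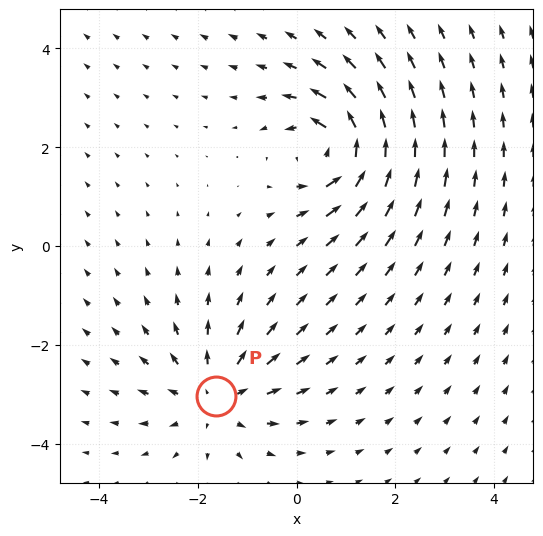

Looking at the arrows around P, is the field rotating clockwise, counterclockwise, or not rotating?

Near P at (-1.6, -3.0) the arrows show no circulation. The curl there is ≈0.

not rotating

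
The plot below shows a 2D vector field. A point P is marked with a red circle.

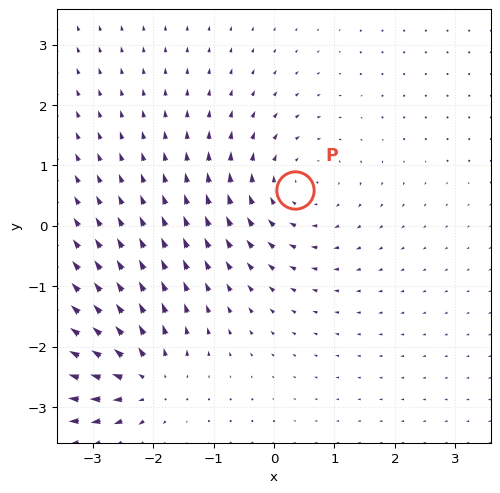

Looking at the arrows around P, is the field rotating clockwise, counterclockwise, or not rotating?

Near P at (0.3, 0.6) the arrows circulate clockwise. The curl (z-component) there is about -4; negative curl means clockwise rotation.

clockwise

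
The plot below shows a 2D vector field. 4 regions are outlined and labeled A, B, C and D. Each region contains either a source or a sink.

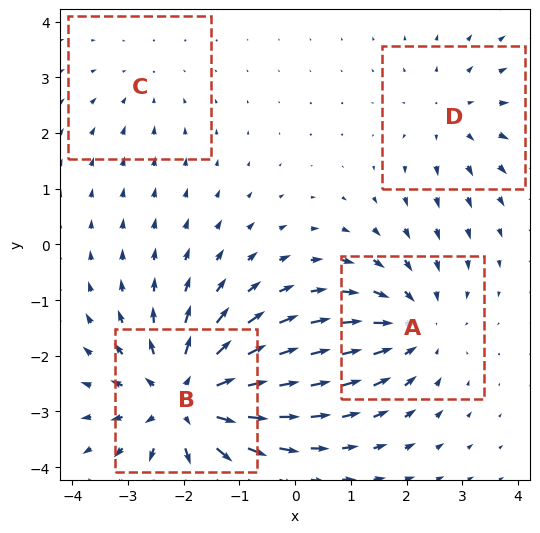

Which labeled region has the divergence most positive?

Divergence at each region's feature centre — A: about -4, B: about +6, C: about -2, D: about +3. Region B is most positive.

B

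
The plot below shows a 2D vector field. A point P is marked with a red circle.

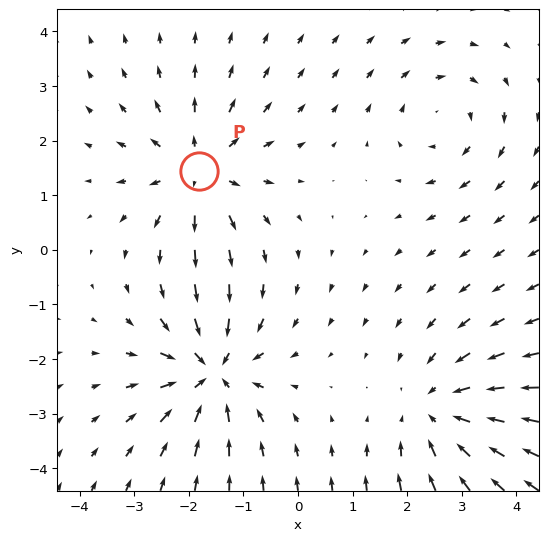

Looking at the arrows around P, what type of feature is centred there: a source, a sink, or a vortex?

source

At P (-1.8, 1.4) the arrows spread outward. Divergence about +4, curl ≈0 — positive divergence with near-zero curl is a source.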